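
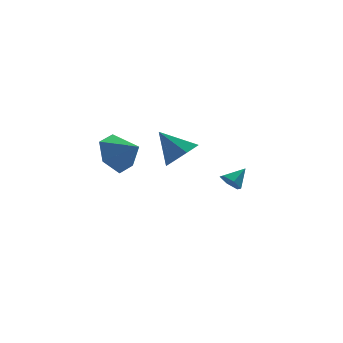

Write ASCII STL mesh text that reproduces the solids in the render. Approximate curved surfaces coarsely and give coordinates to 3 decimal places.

solid 
facet normal 0.531 -0.480 -0.698
outer loop
vertex 1.026 -0.653 0.689
vertex 0.247 -1.047 0.368
vertex 0.638 -0.243 0.112
endloop
endfacet
facet normal 0.374 0.856 0.356
outer loop
vertex 1.026 -0.653 0.689
vertex 0.638 -0.243 0.112
vertex -0.607 -0.273 1.492
endloop
endfacet
facet normal 0.531 -0.480 -0.698
outer loop
vertex 0.638 -0.243 0.112
vertex 0.247 -1.047 0.368
vertex -0.044 -0.439 -0.272
endloop
endfacet
facet normal -0.193 0.969 -0.153
outer loop
vertex 0.638 -0.243 0.112
vertex -0.044 -0.439 -0.272
vertex -0.607 -0.273 1.492
endloop
endfacet
facet normal 0.530 -0.481 -0.698
outer loop
vertex -0.044 -0.439 -0.272
vertex 0.247 -1.047 0.368
vertex -0.507 -1.092 -0.174
endloop
endfacet
facet normal -0.798 0.520 -0.304
outer loop
vertex -0.044 -0.439 -0.272
vertex -0.507 -1.092 -0.174
vertex -0.607 -0.273 1.492
endloop
endfacet
facet normal 0.531 -0.481 -0.698
outer loop
vertex -0.507 -1.092 -0.174
vertex 0.247 -1.047 0.368
vertex -0.403 -1.712 0.332
endloop
endfacet
facet normal -0.988 -0.153 0.016
outer loop
vertex -0.507 -1.092 -0.174
vertex -0.403 -1.712 0.332
vertex -0.607 -0.273 1.492
endloop
endfacet
facet normal 0.530 -0.481 -0.698
outer loop
vertex -0.403 -1.712 0.332
vertex 0.247 -1.047 0.368
vertex 0.191 -1.831 0.865
endloop
endfacet
facet normal -0.618 -0.545 0.567
outer loop
vertex -0.403 -1.712 0.332
vertex 0.191 -1.831 0.865
vertex -0.607 -0.273 1.492
endloop
endfacet
facet normal 0.530 -0.481 -0.698
outer loop
vertex 0.191 -1.831 0.865
vertex 0.247 -1.047 0.368
vertex 0.827 -1.36 1.024
endloop
endfacet
facet normal 0.032 -0.359 0.933
outer loop
vertex 0.191 -1.831 0.865
vertex 0.827 -1.36 1.024
vertex -0.607 -0.273 1.492
endloop
endfacet
facet normal 0.531 -0.480 -0.698
outer loop
vertex 0.827 -1.36 1.024
vertex 0.247 -1.047 0.368
vertex 1.026 -0.653 0.689
endloop
endfacet
facet normal 0.474 0.264 0.840
outer loop
vertex 0.827 -1.36 1.024
vertex 1.026 -0.653 0.689
vertex -0.607 -0.273 1.492
endloop
endfacet
facet normal -0.750 -0.332 -0.573
outer loop
vertex 3.18 0.656 -2.91
vertex 2.833 0.584 -2.414
vertex 2.828 1.114 -2.715
endloop
endfacet
facet normal 0.624 0.659 -0.420
outer loop
vertex 3.18 0.656 -2.91
vertex 2.828 1.114 -2.715
vertex 3.627 0.936 -1.806
endloop
endfacet
facet normal -0.750 -0.332 -0.572
outer loop
vertex 2.828 1.114 -2.715
vertex 2.833 0.584 -2.414
vertex 2.481 1.043 -2.219
endloop
endfacet
facet normal 0.033 0.986 0.164
outer loop
vertex 2.828 1.114 -2.715
vertex 2.481 1.043 -2.219
vertex 3.627 0.936 -1.806
endloop
endfacet
facet normal -0.750 -0.331 -0.573
outer loop
vertex 2.481 1.043 -2.219
vertex 2.833 0.584 -2.414
vertex 2.485 0.512 -1.917
endloop
endfacet
facet normal -0.258 0.476 0.841
outer loop
vertex 2.481 1.043 -2.219
vertex 2.485 0.512 -1.917
vertex 3.627 0.936 -1.806
endloop
endfacet
facet normal -0.749 -0.332 -0.573
outer loop
vertex 2.485 0.512 -1.917
vertex 2.833 0.584 -2.414
vertex 2.837 0.054 -2.112
endloop
endfacet
facet normal 0.044 -0.362 0.931
outer loop
vertex 2.485 0.512 -1.917
vertex 2.837 0.054 -2.112
vertex 3.627 0.936 -1.806
endloop
endfacet
facet normal -0.749 -0.332 -0.573
outer loop
vertex 2.837 0.054 -2.112
vertex 2.833 0.584 -2.414
vertex 3.185 0.125 -2.608
endloop
endfacet
facet normal 0.636 -0.690 0.347
outer loop
vertex 2.837 0.054 -2.112
vertex 3.185 0.125 -2.608
vertex 3.627 0.936 -1.806
endloop
endfacet
facet normal -0.749 -0.333 -0.573
outer loop
vertex 3.185 0.125 -2.608
vertex 2.833 0.584 -2.414
vertex 3.18 0.656 -2.91
endloop
endfacet
facet normal 0.927 -0.179 -0.330
outer loop
vertex 3.185 0.125 -2.608
vertex 3.18 0.656 -2.91
vertex 3.627 0.936 -1.806
endloop
endfacet
facet normal -0.619 0.596 -0.512
outer loop
vertex -2.008 -0.741 1.022
vertex -2.757 -1.519 1.023
vertex -2.727 -0.798 1.826
endloop
endfacet
facet normal 0.701 0.296 0.648
outer loop
vertex -2.008 -0.741 1.022
vertex -2.727 -0.798 1.826
vertex -1.963 -2.281 1.677
endloop
endfacet
facet normal -0.620 0.595 -0.511
outer loop
vertex -2.727 -0.798 1.826
vertex -2.757 -1.519 1.023
vertex -3.475 -1.576 1.827
endloop
endfacet
facet normal 0.069 -0.065 0.996
outer loop
vertex -2.727 -0.798 1.826
vertex -3.475 -1.576 1.827
vertex -1.963 -2.281 1.677
endloop
endfacet
facet normal -0.620 0.595 -0.512
outer loop
vertex -3.475 -1.576 1.827
vertex -2.757 -1.519 1.023
vertex -3.505 -2.298 1.024
endloop
endfacet
facet normal -0.267 -0.712 0.650
outer loop
vertex -3.475 -1.576 1.827
vertex -3.505 -2.298 1.024
vertex -1.963 -2.281 1.677
endloop
endfacet
facet normal -0.621 0.595 -0.511
outer loop
vertex -3.505 -2.298 1.024
vertex -2.757 -1.519 1.023
vertex -2.787 -2.24 0.219
endloop
endfacet
facet normal 0.030 -0.999 -0.045
outer loop
vertex -3.505 -2.298 1.024
vertex -2.787 -2.24 0.219
vertex -1.963 -2.281 1.677
endloop
endfacet
facet normal -0.620 0.596 -0.511
outer loop
vertex -2.787 -2.24 0.219
vertex -2.757 -1.519 1.023
vertex -2.038 -1.462 0.218
endloop
endfacet
facet normal 0.662 -0.638 -0.392
outer loop
vertex -2.787 -2.24 0.219
vertex -2.038 -1.462 0.218
vertex -1.963 -2.281 1.677
endloop
endfacet
facet normal -0.620 0.596 -0.511
outer loop
vertex -2.038 -1.462 0.218
vertex -2.757 -1.519 1.023
vertex -2.008 -0.741 1.022
endloop
endfacet
facet normal 0.999 0.010 -0.046
outer loop
vertex -2.038 -1.462 0.218
vertex -2.008 -0.741 1.022
vertex -1.963 -2.281 1.677
endloop
endfacet

endsolid


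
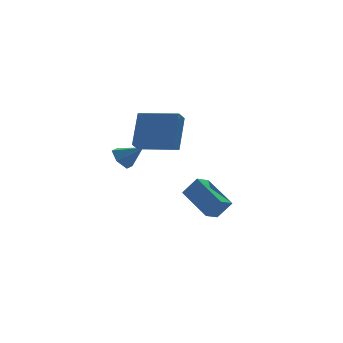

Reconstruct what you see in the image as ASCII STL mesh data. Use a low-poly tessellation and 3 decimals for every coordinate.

solid 
facet normal -0.643 0.455 -0.616
outer loop
vertex -2.701 3.774 1.035
vertex -3.191 3.231 1.146
vertex -3.192 3.826 1.586
endloop
endfacet
facet normal 0.630 0.590 0.506
outer loop
vertex -2.701 3.774 1.035
vertex -3.192 3.826 1.586
vertex -2.369 2.649 1.934
endloop
endfacet
facet normal -0.643 0.455 -0.617
outer loop
vertex -3.192 3.826 1.586
vertex -3.191 3.231 1.146
vertex -3.683 3.283 1.697
endloop
endfacet
facet normal -0.055 0.248 0.967
outer loop
vertex -3.192 3.826 1.586
vertex -3.683 3.283 1.697
vertex -2.369 2.649 1.934
endloop
endfacet
facet normal -0.642 0.456 -0.616
outer loop
vertex -3.683 3.283 1.697
vertex -3.191 3.231 1.146
vertex -3.682 2.688 1.256
endloop
endfacet
facet normal -0.397 -0.547 0.737
outer loop
vertex -3.683 3.283 1.697
vertex -3.682 2.688 1.256
vertex -2.369 2.649 1.934
endloop
endfacet
facet normal -0.643 0.457 -0.615
outer loop
vertex -3.682 2.688 1.256
vertex -3.191 3.231 1.146
vertex -3.191 2.637 0.705
endloop
endfacet
facet normal -0.053 -0.998 0.045
outer loop
vertex -3.682 2.688 1.256
vertex -3.191 2.637 0.705
vertex -2.369 2.649 1.934
endloop
endfacet
facet normal -0.642 0.457 -0.615
outer loop
vertex -3.191 2.637 0.705
vertex -3.191 3.231 1.146
vertex -2.7 3.179 0.595
endloop
endfacet
facet normal 0.631 -0.656 -0.415
outer loop
vertex -3.191 2.637 0.705
vertex -2.7 3.179 0.595
vertex -2.369 2.649 1.934
endloop
endfacet
facet normal -0.643 0.455 -0.616
outer loop
vertex -2.7 3.179 0.595
vertex -3.191 3.231 1.146
vertex -2.701 3.774 1.035
endloop
endfacet
facet normal 0.973 0.139 -0.186
outer loop
vertex -2.7 3.179 0.595
vertex -2.701 3.774 1.035
vertex -2.369 2.649 1.934
endloop
endfacet
facet normal -0.566 -0.540 0.623
outer loop
vertex -1.057 1.462 4.321
vertex -2.56 2.795 4.112
vertex -1.764 0.422 2.779
endloop
endfacet
facet normal 0.744 -0.660 0.104
outer loop
vertex -1.3 0.865 2.268
vertex -1.057 1.462 4.321
vertex -1.764 0.422 2.779
endloop
endfacet
facet normal -0.566 -0.540 0.623
outer loop
vertex -1.764 0.422 2.779
vertex -2.56 2.795 4.112
vertex -3.267 1.755 2.57
endloop
endfacet
facet normal -0.355 -0.522 -0.775
outer loop
vertex -3.267 1.755 2.57
vertex -1.3 0.865 2.268
vertex -1.764 0.422 2.779
endloop
endfacet
facet normal 0.355 0.522 0.775
outer loop
vertex -1.057 1.462 4.321
vertex -2.096 3.238 3.601
vertex -2.56 2.795 4.112
endloop
endfacet
facet normal 0.744 -0.660 0.104
outer loop
vertex -0.593 1.905 3.81
vertex -1.057 1.462 4.321
vertex -1.3 0.865 2.268
endloop
endfacet
facet normal 0.355 0.522 0.775
outer loop
vertex -0.593 1.905 3.81
vertex -2.096 3.238 3.601
vertex -1.057 1.462 4.321
endloop
endfacet
facet normal -0.744 0.660 -0.104
outer loop
vertex -2.56 2.795 4.112
vertex -2.096 3.238 3.601
vertex -3.267 1.755 2.57
endloop
endfacet
facet normal -0.355 -0.522 -0.775
outer loop
vertex -2.803 2.198 2.059
vertex -1.3 0.865 2.268
vertex -3.267 1.755 2.57
endloop
endfacet
facet normal -0.744 0.660 -0.104
outer loop
vertex -3.267 1.755 2.57
vertex -2.096 3.238 3.601
vertex -2.803 2.198 2.059
endloop
endfacet
facet normal 0.566 0.540 -0.623
outer loop
vertex -2.803 2.198 2.059
vertex -0.593 1.905 3.81
vertex -1.3 0.865 2.268
endloop
endfacet
facet normal 0.566 0.540 -0.623
outer loop
vertex -2.096 3.238 3.601
vertex -0.593 1.905 3.81
vertex -2.803 2.198 2.059
endloop
endfacet
facet normal -0.535 0.270 -0.800
outer loop
vertex 0.473 4.657 -2.267
vertex 1.248 5.047 -2.654
vertex 0.93 2.837 -3.186
endloop
endfacet
facet normal -0.816 -0.410 0.407
outer loop
vertex 1.572 2.513 -2.226
vertex 0.473 4.657 -2.267
vertex 0.93 2.837 -3.186
endloop
endfacet
facet normal -0.535 0.270 -0.800
outer loop
vertex 0.93 2.837 -3.186
vertex 1.248 5.047 -2.654
vertex 1.705 3.227 -3.573
endloop
endfacet
facet normal 0.219 -0.871 -0.440
outer loop
vertex 1.705 3.227 -3.573
vertex 1.572 2.513 -2.226
vertex 0.93 2.837 -3.186
endloop
endfacet
facet normal -0.219 0.871 0.440
outer loop
vertex 0.473 4.657 -2.267
vertex 1.89 4.723 -1.694
vertex 1.248 5.047 -2.654
endloop
endfacet
facet normal -0.816 -0.410 0.407
outer loop
vertex 1.115 4.333 -1.307
vertex 0.473 4.657 -2.267
vertex 1.572 2.513 -2.226
endloop
endfacet
facet normal -0.219 0.871 0.440
outer loop
vertex 1.115 4.333 -1.307
vertex 1.89 4.723 -1.694
vertex 0.473 4.657 -2.267
endloop
endfacet
facet normal 0.816 0.410 -0.407
outer loop
vertex 1.248 5.047 -2.654
vertex 1.89 4.723 -1.694
vertex 1.705 3.227 -3.573
endloop
endfacet
facet normal 0.219 -0.871 -0.440
outer loop
vertex 2.347 2.903 -2.613
vertex 1.572 2.513 -2.226
vertex 1.705 3.227 -3.573
endloop
endfacet
facet normal 0.816 0.410 -0.407
outer loop
vertex 1.705 3.227 -3.573
vertex 1.89 4.723 -1.694
vertex 2.347 2.903 -2.613
endloop
endfacet
facet normal 0.535 -0.270 0.800
outer loop
vertex 2.347 2.903 -2.613
vertex 1.115 4.333 -1.307
vertex 1.572 2.513 -2.226
endloop
endfacet
facet normal 0.535 -0.270 0.800
outer loop
vertex 1.89 4.723 -1.694
vertex 1.115 4.333 -1.307
vertex 2.347 2.903 -2.613
endloop
endfacet

endsolid


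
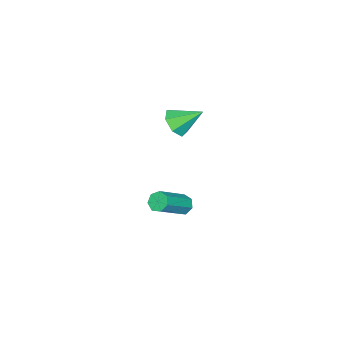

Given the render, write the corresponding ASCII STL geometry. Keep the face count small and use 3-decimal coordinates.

solid 
facet normal -0.773 0.191 -0.605
outer loop
vertex -0.841 -0.974 -3.941
vertex -1.177 -0.849 -3.472
vertex -0.839 -0.485 -3.789
endloop
endfacet
facet normal 0.635 0.227 -0.739
outer loop
vertex -0.841 -0.974 -3.941
vertex -0.839 -0.485 -3.789
vertex 0.774 -1.375 -2.676
endloop
endfacet
facet normal 0.635 0.226 -0.739
outer loop
vertex 0.774 -1.375 -2.676
vertex -0.839 -0.485 -3.789
vertex 0.776 -0.886 -2.525
endloop
endfacet
facet normal 0.772 -0.190 0.606
outer loop
vertex 0.774 -1.375 -2.676
vertex 0.776 -0.886 -2.525
vertex 0.437 -1.251 -2.208
endloop
endfacet
facet normal -0.773 0.191 -0.605
outer loop
vertex -0.839 -0.485 -3.789
vertex -1.177 -0.849 -3.472
vertex -1.091 -0.27 -3.399
endloop
endfacet
facet normal 0.400 0.887 -0.230
outer loop
vertex -0.839 -0.485 -3.789
vertex -1.091 -0.27 -3.399
vertex 0.776 -0.886 -2.525
endloop
endfacet
facet normal 0.400 0.887 -0.230
outer loop
vertex 0.776 -0.886 -2.525
vertex -1.091 -0.27 -3.399
vertex 0.524 -0.671 -2.134
endloop
endfacet
facet normal 0.773 -0.193 0.604
outer loop
vertex 0.776 -0.886 -2.525
vertex 0.524 -0.671 -2.134
vertex 0.437 -1.251 -2.208
endloop
endfacet
facet normal -0.772 0.191 -0.606
outer loop
vertex -1.091 -0.27 -3.399
vertex -1.177 -0.849 -3.472
vertex -1.409 -0.492 -3.064
endloop
endfacet
facet normal -0.137 0.881 0.454
outer loop
vertex -1.091 -0.27 -3.399
vertex -1.409 -0.492 -3.064
vertex 0.524 -0.671 -2.134
endloop
endfacet
facet normal -0.137 0.881 0.454
outer loop
vertex 0.524 -0.671 -2.134
vertex -1.409 -0.492 -3.064
vertex 0.206 -0.893 -1.799
endloop
endfacet
facet normal 0.772 -0.193 0.605
outer loop
vertex 0.524 -0.671 -2.134
vertex 0.206 -0.893 -1.799
vertex 0.437 -1.251 -2.208
endloop
endfacet
facet normal -0.772 0.190 -0.606
outer loop
vertex -1.409 -0.492 -3.064
vertex -1.177 -0.849 -3.472
vertex -1.552 -0.983 -3.036
endloop
endfacet
facet normal -0.570 0.211 0.794
outer loop
vertex -1.409 -0.492 -3.064
vertex -1.552 -0.983 -3.036
vertex 0.206 -0.893 -1.799
endloop
endfacet
facet normal -0.570 0.210 0.795
outer loop
vertex 0.206 -0.893 -1.799
vertex -1.552 -0.983 -3.036
vertex 0.063 -1.384 -1.772
endloop
endfacet
facet normal 0.773 -0.192 0.605
outer loop
vertex 0.206 -0.893 -1.799
vertex 0.063 -1.384 -1.772
vertex 0.437 -1.251 -2.208
endloop
endfacet
facet normal -0.772 0.192 -0.605
outer loop
vertex -1.552 -0.983 -3.036
vertex -1.177 -0.849 -3.472
vertex -1.413 -1.373 -3.337
endloop
endfacet
facet normal -0.574 -0.619 0.537
outer loop
vertex -1.552 -0.983 -3.036
vertex -1.413 -1.373 -3.337
vertex 0.063 -1.384 -1.772
endloop
endfacet
facet normal -0.574 -0.619 0.537
outer loop
vertex 0.063 -1.384 -1.772
vertex -1.413 -1.373 -3.337
vertex 0.202 -1.774 -2.073
endloop
endfacet
facet normal 0.773 -0.191 0.605
outer loop
vertex 0.063 -1.384 -1.772
vertex 0.202 -1.774 -2.073
vertex 0.437 -1.251 -2.208
endloop
endfacet
facet normal -0.773 0.193 -0.604
outer loop
vertex -1.413 -1.373 -3.337
vertex -1.177 -0.849 -3.472
vertex -1.097 -1.369 -3.74
endloop
endfacet
facet normal -0.146 -0.981 -0.124
outer loop
vertex -1.413 -1.373 -3.337
vertex -1.097 -1.369 -3.74
vertex 0.202 -1.774 -2.073
endloop
endfacet
facet normal -0.146 -0.981 -0.125
outer loop
vertex 0.202 -1.774 -2.073
vertex -1.097 -1.369 -3.74
vertex 0.518 -1.77 -2.475
endloop
endfacet
facet normal 0.773 -0.191 0.605
outer loop
vertex 0.202 -1.774 -2.073
vertex 0.518 -1.77 -2.475
vertex 0.437 -1.251 -2.208
endloop
endfacet
facet normal -0.773 0.193 -0.605
outer loop
vertex -1.097 -1.369 -3.74
vertex -1.177 -0.849 -3.472
vertex -0.841 -0.974 -3.941
endloop
endfacet
facet normal 0.392 -0.606 -0.692
outer loop
vertex -1.097 -1.369 -3.74
vertex -0.841 -0.974 -3.941
vertex 0.518 -1.77 -2.475
endloop
endfacet
facet normal 0.392 -0.606 -0.692
outer loop
vertex 0.518 -1.77 -2.475
vertex -0.841 -0.974 -3.941
vertex 0.774 -1.375 -2.676
endloop
endfacet
facet normal 0.772 -0.192 0.606
outer loop
vertex 0.518 -1.77 -2.475
vertex 0.774 -1.375 -2.676
vertex 0.437 -1.251 -2.208
endloop
endfacet
facet normal 0.282 -0.746 -0.604
outer loop
vertex -0.243 -0.344 2.44
vertex -0.639 -0.895 2.936
vertex -0.941 -0.474 2.275
endloop
endfacet
facet normal -0.067 0.902 -0.426
outer loop
vertex -0.243 -0.344 2.44
vertex -0.941 -0.474 2.275
vertex -1.081 0.275 3.884
endloop
endfacet
facet normal 0.282 -0.745 -0.604
outer loop
vertex -0.941 -0.474 2.275
vertex -0.639 -0.895 2.936
vertex -1.411 -0.921 2.607
endloop
endfacet
facet normal -0.762 0.559 -0.327
outer loop
vertex -0.941 -0.474 2.275
vertex -1.411 -0.921 2.607
vertex -1.081 0.275 3.884
endloop
endfacet
facet normal 0.283 -0.745 -0.604
outer loop
vertex -1.411 -0.921 2.607
vertex -0.639 -0.895 2.936
vertex -1.3 -1.349 3.187
endloop
endfacet
facet normal -0.976 0.039 0.216
outer loop
vertex -1.411 -0.921 2.607
vertex -1.3 -1.349 3.187
vertex -1.081 0.275 3.884
endloop
endfacet
facet normal 0.283 -0.745 -0.604
outer loop
vertex -1.3 -1.349 3.187
vertex -0.639 -0.895 2.936
vertex -0.691 -1.435 3.578
endloop
endfacet
facet normal -0.547 -0.267 0.793
outer loop
vertex -1.3 -1.349 3.187
vertex -0.691 -1.435 3.578
vertex -1.081 0.275 3.884
endloop
endfacet
facet normal 0.281 -0.746 -0.604
outer loop
vertex -0.691 -1.435 3.578
vertex -0.639 -0.895 2.936
vertex -0.042 -1.115 3.485
endloop
endfacet
facet normal 0.202 -0.128 0.971
outer loop
vertex -0.691 -1.435 3.578
vertex -0.042 -1.115 3.485
vertex -1.081 0.275 3.884
endloop
endfacet
facet normal 0.282 -0.745 -0.605
outer loop
vertex -0.042 -1.115 3.485
vertex -0.639 -0.895 2.936
vertex 0.157 -0.629 2.979
endloop
endfacet
facet normal 0.706 0.351 0.615
outer loop
vertex -0.042 -1.115 3.485
vertex 0.157 -0.629 2.979
vertex -1.081 0.275 3.884
endloop
endfacet
facet normal 0.282 -0.746 -0.604
outer loop
vertex 0.157 -0.629 2.979
vertex -0.639 -0.895 2.936
vertex -0.243 -0.344 2.44
endloop
endfacet
facet normal 0.586 0.810 -0.007
outer loop
vertex 0.157 -0.629 2.979
vertex -0.243 -0.344 2.44
vertex -1.081 0.275 3.884
endloop
endfacet

endsolid


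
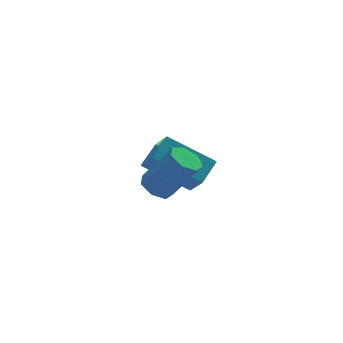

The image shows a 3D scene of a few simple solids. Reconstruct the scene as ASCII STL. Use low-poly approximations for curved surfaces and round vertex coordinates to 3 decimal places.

solid 
facet normal -0.505 0.249 -0.826
outer loop
vertex -0.532 -0.75 -0.846
vertex -1.043 -1.115 -0.644
vertex -0.921 -0.477 -0.526
endloop
endfacet
facet normal 0.534 0.843 -0.070
outer loop
vertex -0.532 -0.75 -0.846
vertex -0.921 -0.477 -0.526
vertex 0.375 -1.2 0.643
endloop
endfacet
facet normal 0.534 0.843 -0.070
outer loop
vertex 0.375 -1.2 0.643
vertex -0.921 -0.477 -0.526
vertex -0.014 -0.927 0.962
endloop
endfacet
facet normal 0.503 -0.250 0.827
outer loop
vertex 0.375 -1.2 0.643
vertex -0.014 -0.927 0.962
vertex -0.137 -1.565 0.844
endloop
endfacet
facet normal -0.504 0.249 -0.827
outer loop
vertex -0.921 -0.477 -0.526
vertex -1.043 -1.115 -0.644
vertex -1.403 -0.685 -0.295
endloop
endfacet
facet normal -0.199 0.898 0.393
outer loop
vertex -0.921 -0.477 -0.526
vertex -1.403 -0.685 -0.295
vertex -0.014 -0.927 0.962
endloop
endfacet
facet normal -0.199 0.898 0.393
outer loop
vertex -0.014 -0.927 0.962
vertex -1.403 -0.685 -0.295
vertex -0.496 -1.135 1.193
endloop
endfacet
facet normal 0.504 -0.250 0.827
outer loop
vertex -0.014 -0.927 0.962
vertex -0.496 -1.135 1.193
vertex -0.137 -1.565 0.844
endloop
endfacet
facet normal -0.503 0.251 -0.827
outer loop
vertex -1.403 -0.685 -0.295
vertex -1.043 -1.115 -0.644
vertex -1.614 -1.217 -0.328
endloop
endfacet
facet normal -0.782 0.275 0.560
outer loop
vertex -1.403 -0.685 -0.295
vertex -1.614 -1.217 -0.328
vertex -0.496 -1.135 1.193
endloop
endfacet
facet normal -0.781 0.277 0.559
outer loop
vertex -0.496 -1.135 1.193
vertex -1.614 -1.217 -0.328
vertex -0.707 -1.666 1.161
endloop
endfacet
facet normal 0.504 -0.250 0.827
outer loop
vertex -0.496 -1.135 1.193
vertex -0.707 -1.666 1.161
vertex -0.137 -1.565 0.844
endloop
endfacet
facet normal -0.503 0.249 -0.828
outer loop
vertex -1.614 -1.217 -0.328
vertex -1.043 -1.115 -0.644
vertex -1.395 -1.672 -0.598
endloop
endfacet
facet normal -0.775 -0.554 0.305
outer loop
vertex -1.614 -1.217 -0.328
vertex -1.395 -1.672 -0.598
vertex -0.707 -1.666 1.161
endloop
endfacet
facet normal -0.774 -0.554 0.305
outer loop
vertex -0.707 -1.666 1.161
vertex -1.395 -1.672 -0.598
vertex -0.488 -2.121 0.89
endloop
endfacet
facet normal 0.504 -0.250 0.827
outer loop
vertex -0.707 -1.666 1.161
vertex -0.488 -2.121 0.89
vertex -0.137 -1.565 0.844
endloop
endfacet
facet normal -0.504 0.250 -0.827
outer loop
vertex -1.395 -1.672 -0.598
vertex -1.043 -1.115 -0.644
vertex -0.912 -1.708 -0.903
endloop
endfacet
facet normal -0.185 -0.966 -0.179
outer loop
vertex -1.395 -1.672 -0.598
vertex -0.912 -1.708 -0.903
vertex -0.488 -2.121 0.89
endloop
endfacet
facet normal -0.185 -0.966 -0.179
outer loop
vertex -0.488 -2.121 0.89
vertex -0.912 -1.708 -0.903
vertex -0.005 -2.157 0.585
endloop
endfacet
facet normal 0.504 -0.250 0.827
outer loop
vertex -0.488 -2.121 0.89
vertex -0.005 -2.157 0.585
vertex -0.137 -1.565 0.844
endloop
endfacet
facet normal -0.505 0.249 -0.826
outer loop
vertex -0.912 -1.708 -0.903
vertex -1.043 -1.115 -0.644
vertex -0.528 -1.298 -1.014
endloop
endfacet
facet normal 0.544 -0.652 -0.528
outer loop
vertex -0.912 -1.708 -0.903
vertex -0.528 -1.298 -1.014
vertex -0.005 -2.157 0.585
endloop
endfacet
facet normal 0.544 -0.652 -0.528
outer loop
vertex -0.005 -2.157 0.585
vertex -0.528 -1.298 -1.014
vertex 0.379 -1.747 0.475
endloop
endfacet
facet normal 0.503 -0.250 0.827
outer loop
vertex -0.005 -2.157 0.585
vertex 0.379 -1.747 0.475
vertex -0.137 -1.565 0.844
endloop
endfacet
facet normal -0.505 0.250 -0.826
outer loop
vertex -0.528 -1.298 -1.014
vertex -1.043 -1.115 -0.644
vertex -0.532 -0.75 -0.846
endloop
endfacet
facet normal 0.864 0.153 -0.480
outer loop
vertex -0.528 -1.298 -1.014
vertex -0.532 -0.75 -0.846
vertex 0.379 -1.747 0.475
endloop
endfacet
facet normal 0.864 0.154 -0.480
outer loop
vertex 0.379 -1.747 0.475
vertex -0.532 -0.75 -0.846
vertex 0.375 -1.2 0.643
endloop
endfacet
facet normal 0.503 -0.250 0.827
outer loop
vertex 0.379 -1.747 0.475
vertex 0.375 -1.2 0.643
vertex -0.137 -1.565 0.844
endloop
endfacet
facet normal -0.745 0.423 0.515
outer loop
vertex -0.224 2.017 -1.277
vertex 0.534 2.688 -0.731
vertex -0.36 2.96 -2.248
endloop
endfacet
facet normal -0.659 -0.584 -0.475
outer loop
vertex 1.206 2.072 -3.329
vertex -0.224 2.017 -1.277
vertex -0.36 2.96 -2.248
endloop
endfacet
facet normal -0.745 0.423 0.515
outer loop
vertex -0.36 2.96 -2.248
vertex 0.534 2.688 -0.731
vertex 0.398 3.631 -1.702
endloop
endfacet
facet normal -0.100 0.693 -0.714
outer loop
vertex 0.398 3.631 -1.702
vertex 1.206 2.072 -3.329
vertex -0.36 2.96 -2.248
endloop
endfacet
facet normal 0.100 -0.693 0.714
outer loop
vertex -0.224 2.017 -1.277
vertex 2.1 1.8 -1.812
vertex 0.534 2.688 -0.731
endloop
endfacet
facet normal -0.659 -0.584 -0.475
outer loop
vertex 1.342 1.129 -2.358
vertex -0.224 2.017 -1.277
vertex 1.206 2.072 -3.329
endloop
endfacet
facet normal 0.100 -0.693 0.714
outer loop
vertex 1.342 1.129 -2.358
vertex 2.1 1.8 -1.812
vertex -0.224 2.017 -1.277
endloop
endfacet
facet normal 0.659 0.584 0.475
outer loop
vertex 0.534 2.688 -0.731
vertex 2.1 1.8 -1.812
vertex 0.398 3.631 -1.702
endloop
endfacet
facet normal -0.100 0.693 -0.714
outer loop
vertex 1.964 2.743 -2.783
vertex 1.206 2.072 -3.329
vertex 0.398 3.631 -1.702
endloop
endfacet
facet normal 0.659 0.584 0.475
outer loop
vertex 0.398 3.631 -1.702
vertex 2.1 1.8 -1.812
vertex 1.964 2.743 -2.783
endloop
endfacet
facet normal 0.745 -0.423 -0.515
outer loop
vertex 1.964 2.743 -2.783
vertex 1.342 1.129 -2.358
vertex 1.206 2.072 -3.329
endloop
endfacet
facet normal 0.745 -0.423 -0.515
outer loop
vertex 2.1 1.8 -1.812
vertex 1.342 1.129 -2.358
vertex 1.964 2.743 -2.783
endloop
endfacet

endsolid


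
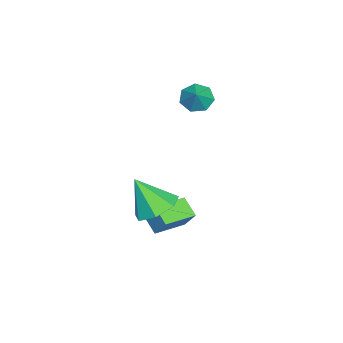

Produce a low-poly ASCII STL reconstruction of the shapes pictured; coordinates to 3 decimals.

solid 
facet normal -0.558 -0.617 0.555
outer loop
vertex 0.372 -2.741 -2.819
vertex -0.851 -1.768 -2.968
vertex 0.044 -3.299 -3.769
endloop
endfacet
facet normal 0.779 -0.620 0.096
outer loop
vertex 0.631 -2.652 -4.352
vertex 0.372 -2.741 -2.819
vertex 0.044 -3.299 -3.769
endloop
endfacet
facet normal -0.559 -0.617 0.555
outer loop
vertex 0.044 -3.299 -3.769
vertex -0.851 -1.768 -2.968
vertex -1.179 -2.326 -3.919
endloop
endfacet
facet normal -0.285 -0.486 -0.826
outer loop
vertex -1.179 -2.326 -3.919
vertex 0.631 -2.652 -4.352
vertex 0.044 -3.299 -3.769
endloop
endfacet
facet normal 0.286 0.485 0.826
outer loop
vertex 0.372 -2.741 -2.819
vertex -0.264 -1.121 -3.551
vertex -0.851 -1.768 -2.968
endloop
endfacet
facet normal 0.778 -0.620 0.096
outer loop
vertex 0.959 -2.094 -3.401
vertex 0.372 -2.741 -2.819
vertex 0.631 -2.652 -4.352
endloop
endfacet
facet normal 0.285 0.485 0.827
outer loop
vertex 0.959 -2.094 -3.401
vertex -0.264 -1.121 -3.551
vertex 0.372 -2.741 -2.819
endloop
endfacet
facet normal -0.779 0.620 -0.095
outer loop
vertex -0.851 -1.768 -2.968
vertex -0.264 -1.121 -3.551
vertex -1.179 -2.326 -3.919
endloop
endfacet
facet normal -0.285 -0.485 -0.827
outer loop
vertex -0.592 -1.679 -4.501
vertex 0.631 -2.652 -4.352
vertex -1.179 -2.326 -3.919
endloop
endfacet
facet normal -0.778 0.620 -0.096
outer loop
vertex -1.179 -2.326 -3.919
vertex -0.264 -1.121 -3.551
vertex -0.592 -1.679 -4.501
endloop
endfacet
facet normal 0.558 0.617 -0.555
outer loop
vertex -0.592 -1.679 -4.501
vertex 0.959 -2.094 -3.401
vertex 0.631 -2.652 -4.352
endloop
endfacet
facet normal 0.559 0.616 -0.555
outer loop
vertex -0.264 -1.121 -3.551
vertex 0.959 -2.094 -3.401
vertex -0.592 -1.679 -4.501
endloop
endfacet
facet normal 0.058 0.536 -0.842
outer loop
vertex 2.29 -2.13 -1.916
vertex 1.283 -2.375 -2.142
vertex 1.655 -1.549 -1.59
endloop
endfacet
facet normal 0.611 0.245 0.753
outer loop
vertex 2.29 -2.13 -1.916
vertex 1.655 -1.549 -1.59
vertex 1.177 -3.345 -0.618
endloop
endfacet
facet normal 0.059 0.536 -0.842
outer loop
vertex 1.655 -1.549 -1.59
vertex 1.283 -2.375 -2.142
vertex 0.741 -1.59 -1.68
endloop
endfacet
facet normal -0.107 0.495 0.862
outer loop
vertex 1.655 -1.549 -1.59
vertex 0.741 -1.59 -1.68
vertex 1.177 -3.345 -0.618
endloop
endfacet
facet normal 0.060 0.537 -0.842
outer loop
vertex 0.741 -1.59 -1.68
vertex 1.283 -2.375 -2.142
vertex 0.235 -2.221 -2.118
endloop
endfacet
facet normal -0.764 0.184 0.618
outer loop
vertex 0.741 -1.59 -1.68
vertex 0.235 -2.221 -2.118
vertex 1.177 -3.345 -0.618
endloop
endfacet
facet normal 0.060 0.537 -0.842
outer loop
vertex 0.235 -2.221 -2.118
vertex 1.283 -2.375 -2.142
vertex 0.519 -2.968 -2.574
endloop
endfacet
facet normal -0.867 -0.454 0.204
outer loop
vertex 0.235 -2.221 -2.118
vertex 0.519 -2.968 -2.574
vertex 1.177 -3.345 -0.618
endloop
endfacet
facet normal 0.060 0.536 -0.842
outer loop
vertex 0.519 -2.968 -2.574
vertex 1.283 -2.375 -2.142
vertex 1.378 -3.268 -2.704
endloop
endfacet
facet normal -0.338 -0.939 -0.067
outer loop
vertex 0.519 -2.968 -2.574
vertex 1.378 -3.268 -2.704
vertex 1.177 -3.345 -0.618
endloop
endfacet
facet normal 0.058 0.536 -0.842
outer loop
vertex 1.378 -3.268 -2.704
vertex 1.283 -2.375 -2.142
vertex 2.166 -2.895 -2.412
endloop
endfacet
facet normal 0.426 -0.905 0.008
outer loop
vertex 1.378 -3.268 -2.704
vertex 2.166 -2.895 -2.412
vertex 1.177 -3.345 -0.618
endloop
endfacet
facet normal 0.058 0.536 -0.842
outer loop
vertex 2.166 -2.895 -2.412
vertex 1.283 -2.375 -2.142
vertex 2.29 -2.13 -1.916
endloop
endfacet
facet normal 0.847 -0.379 0.372
outer loop
vertex 2.166 -2.895 -2.412
vertex 2.29 -2.13 -1.916
vertex 1.177 -3.345 -0.618
endloop
endfacet
facet normal -0.709 -0.152 -0.689
outer loop
vertex -3.72 -2.256 0.484
vertex -4.27 -2.124 1.021
vertex -3.92 -1.612 0.548
endloop
endfacet
facet normal 0.921 0.310 -0.235
outer loop
vertex -3.72 -2.256 0.484
vertex -3.92 -1.612 0.548
vertex -3.49 -1.956 1.779
endloop
endfacet
facet normal -0.709 -0.151 -0.689
outer loop
vertex -3.92 -1.612 0.548
vertex -4.27 -2.124 1.021
vertex -4.383 -1.354 0.968
endloop
endfacet
facet normal 0.523 0.850 0.055
outer loop
vertex -3.92 -1.612 0.548
vertex -4.383 -1.354 0.968
vertex -3.49 -1.956 1.779
endloop
endfacet
facet normal -0.710 -0.152 -0.688
outer loop
vertex -4.383 -1.354 0.968
vertex -4.27 -2.124 1.021
vertex -4.761 -1.675 1.429
endloop
endfacet
facet normal 0.019 0.813 0.582
outer loop
vertex -4.383 -1.354 0.968
vertex -4.761 -1.675 1.429
vertex -3.49 -1.956 1.779
endloop
endfacet
facet normal -0.710 -0.152 -0.687
outer loop
vertex -4.761 -1.675 1.429
vertex -4.27 -2.124 1.021
vertex -4.769 -2.334 1.583
endloop
endfacet
facet normal -0.212 0.225 0.951
outer loop
vertex -4.761 -1.675 1.429
vertex -4.769 -2.334 1.583
vertex -3.49 -1.956 1.779
endloop
endfacet
facet normal -0.710 -0.151 -0.687
outer loop
vertex -4.769 -2.334 1.583
vertex -4.27 -2.124 1.021
vertex -4.402 -2.835 1.314
endloop
endfacet
facet normal 0.004 -0.471 0.882
outer loop
vertex -4.769 -2.334 1.583
vertex -4.402 -2.835 1.314
vertex -3.49 -1.956 1.779
endloop
endfacet
facet normal -0.709 -0.152 -0.688
outer loop
vertex -4.402 -2.835 1.314
vertex -4.27 -2.124 1.021
vertex -3.935 -2.8 0.825
endloop
endfacet
facet normal 0.504 -0.750 0.428
outer loop
vertex -4.402 -2.835 1.314
vertex -3.935 -2.8 0.825
vertex -3.49 -1.956 1.779
endloop
endfacet
facet normal -0.709 -0.152 -0.689
outer loop
vertex -3.935 -2.8 0.825
vertex -4.27 -2.124 1.021
vertex -3.72 -2.256 0.484
endloop
endfacet
facet normal 0.912 -0.404 -0.069
outer loop
vertex -3.935 -2.8 0.825
vertex -3.72 -2.256 0.484
vertex -3.49 -1.956 1.779
endloop
endfacet

endsolid


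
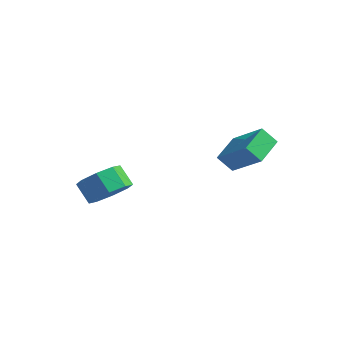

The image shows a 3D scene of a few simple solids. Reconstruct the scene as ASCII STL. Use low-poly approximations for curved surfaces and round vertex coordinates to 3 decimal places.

solid 
facet normal -0.584 -0.328 0.743
outer loop
vertex 2.171 1.169 4.572
vertex 1.933 2.705 5.063
vertex 0.494 1.311 3.316
endloop
endfacet
facet normal 0.146 -0.942 -0.301
outer loop
vertex 1.107 1.655 2.537
vertex 2.171 1.169 4.572
vertex 0.494 1.311 3.316
endloop
endfacet
facet normal -0.584 -0.328 0.743
outer loop
vertex 0.494 1.311 3.316
vertex 1.933 2.705 5.063
vertex 0.256 2.847 3.808
endloop
endfacet
facet normal -0.798 0.068 -0.598
outer loop
vertex 0.256 2.847 3.808
vertex 1.107 1.655 2.537
vertex 0.494 1.311 3.316
endloop
endfacet
facet normal 0.798 -0.068 0.598
outer loop
vertex 2.171 1.169 4.572
vertex 2.546 3.049 4.284
vertex 1.933 2.705 5.063
endloop
endfacet
facet normal 0.146 -0.942 -0.301
outer loop
vertex 2.784 1.513 3.792
vertex 2.171 1.169 4.572
vertex 1.107 1.655 2.537
endloop
endfacet
facet normal 0.799 -0.068 0.598
outer loop
vertex 2.784 1.513 3.792
vertex 2.546 3.049 4.284
vertex 2.171 1.169 4.572
endloop
endfacet
facet normal -0.146 0.942 0.301
outer loop
vertex 1.933 2.705 5.063
vertex 2.546 3.049 4.284
vertex 0.256 2.847 3.808
endloop
endfacet
facet normal -0.799 0.067 -0.598
outer loop
vertex 0.869 3.191 3.028
vertex 1.107 1.655 2.537
vertex 0.256 2.847 3.808
endloop
endfacet
facet normal -0.146 0.942 0.301
outer loop
vertex 0.256 2.847 3.808
vertex 2.546 3.049 4.284
vertex 0.869 3.191 3.028
endloop
endfacet
facet normal 0.584 0.328 -0.743
outer loop
vertex 0.869 3.191 3.028
vertex 2.784 1.513 3.792
vertex 1.107 1.655 2.537
endloop
endfacet
facet normal 0.584 0.328 -0.742
outer loop
vertex 2.546 3.049 4.284
vertex 2.784 1.513 3.792
vertex 0.869 3.191 3.028
endloop
endfacet
facet normal 0.693 -0.113 -0.712
outer loop
vertex -1.17 -3.067 2.887
vertex -1.954 -3.118 2.133
vertex -1.365 -2.317 2.578
endloop
endfacet
facet normal 0.682 0.423 0.596
outer loop
vertex -1.17 -3.067 2.887
vertex -1.365 -2.317 2.578
vertex -2.001 -2.931 3.742
endloop
endfacet
facet normal 0.682 0.423 0.596
outer loop
vertex -2.001 -2.931 3.742
vertex -1.365 -2.317 2.578
vertex -2.196 -2.181 3.433
endloop
endfacet
facet normal -0.693 0.113 0.712
outer loop
vertex -2.001 -2.931 3.742
vertex -2.196 -2.181 3.433
vertex -2.786 -2.982 2.987
endloop
endfacet
facet normal 0.693 -0.114 -0.712
outer loop
vertex -1.365 -2.317 2.578
vertex -1.954 -3.118 2.133
vertex -1.905 -2.036 2.008
endloop
endfacet
facet normal 0.318 0.935 0.160
outer loop
vertex -1.365 -2.317 2.578
vertex -1.905 -2.036 2.008
vertex -2.196 -2.181 3.433
endloop
endfacet
facet normal 0.318 0.935 0.160
outer loop
vertex -2.196 -2.181 3.433
vertex -1.905 -2.036 2.008
vertex -2.736 -1.9 2.863
endloop
endfacet
facet normal -0.693 0.114 0.712
outer loop
vertex -2.196 -2.181 3.433
vertex -2.736 -1.9 2.863
vertex -2.786 -2.982 2.987
endloop
endfacet
facet normal 0.693 -0.114 -0.712
outer loop
vertex -1.905 -2.036 2.008
vertex -1.954 -3.118 2.133
vertex -2.474 -2.389 1.511
endloop
endfacet
facet normal -0.234 0.899 -0.370
outer loop
vertex -1.905 -2.036 2.008
vertex -2.474 -2.389 1.511
vertex -2.736 -1.9 2.863
endloop
endfacet
facet normal -0.234 0.899 -0.370
outer loop
vertex -2.736 -1.9 2.863
vertex -2.474 -2.389 1.511
vertex -3.306 -2.253 2.366
endloop
endfacet
facet normal -0.692 0.114 0.713
outer loop
vertex -2.736 -1.9 2.863
vertex -3.306 -2.253 2.366
vertex -2.786 -2.982 2.987
endloop
endfacet
facet normal 0.693 -0.114 -0.712
outer loop
vertex -2.474 -2.389 1.511
vertex -1.954 -3.118 2.133
vertex -2.739 -3.169 1.378
endloop
endfacet
facet normal -0.648 0.337 -0.684
outer loop
vertex -2.474 -2.389 1.511
vertex -2.739 -3.169 1.378
vertex -3.306 -2.253 2.366
endloop
endfacet
facet normal -0.648 0.336 -0.683
outer loop
vertex -3.306 -2.253 2.366
vertex -2.739 -3.169 1.378
vertex -3.57 -3.033 2.233
endloop
endfacet
facet normal -0.693 0.113 0.712
outer loop
vertex -3.306 -2.253 2.366
vertex -3.57 -3.033 2.233
vertex -2.786 -2.982 2.987
endloop
endfacet
facet normal 0.693 -0.113 -0.712
outer loop
vertex -2.739 -3.169 1.378
vertex -1.954 -3.118 2.133
vertex -2.544 -3.919 1.687
endloop
endfacet
facet normal -0.682 -0.423 -0.596
outer loop
vertex -2.739 -3.169 1.378
vertex -2.544 -3.919 1.687
vertex -3.57 -3.033 2.233
endloop
endfacet
facet normal -0.682 -0.423 -0.596
outer loop
vertex -3.57 -3.033 2.233
vertex -2.544 -3.919 1.687
vertex -3.375 -3.783 2.542
endloop
endfacet
facet normal -0.693 0.113 0.712
outer loop
vertex -3.57 -3.033 2.233
vertex -3.375 -3.783 2.542
vertex -2.786 -2.982 2.987
endloop
endfacet
facet normal 0.693 -0.114 -0.712
outer loop
vertex -2.544 -3.919 1.687
vertex -1.954 -3.118 2.133
vertex -2.004 -4.2 2.257
endloop
endfacet
facet normal -0.318 -0.935 -0.160
outer loop
vertex -2.544 -3.919 1.687
vertex -2.004 -4.2 2.257
vertex -3.375 -3.783 2.542
endloop
endfacet
facet normal -0.318 -0.935 -0.160
outer loop
vertex -3.375 -3.783 2.542
vertex -2.004 -4.2 2.257
vertex -2.835 -4.064 3.112
endloop
endfacet
facet normal -0.693 0.114 0.712
outer loop
vertex -3.375 -3.783 2.542
vertex -2.835 -4.064 3.112
vertex -2.786 -2.982 2.987
endloop
endfacet
facet normal 0.692 -0.114 -0.713
outer loop
vertex -2.004 -4.2 2.257
vertex -1.954 -3.118 2.133
vertex -1.434 -3.847 2.754
endloop
endfacet
facet normal 0.234 -0.899 0.370
outer loop
vertex -2.004 -4.2 2.257
vertex -1.434 -3.847 2.754
vertex -2.835 -4.064 3.112
endloop
endfacet
facet normal 0.234 -0.899 0.371
outer loop
vertex -2.835 -4.064 3.112
vertex -1.434 -3.847 2.754
vertex -2.266 -3.711 3.609
endloop
endfacet
facet normal -0.693 0.114 0.712
outer loop
vertex -2.835 -4.064 3.112
vertex -2.266 -3.711 3.609
vertex -2.786 -2.982 2.987
endloop
endfacet
facet normal 0.693 -0.113 -0.712
outer loop
vertex -1.434 -3.847 2.754
vertex -1.954 -3.118 2.133
vertex -1.17 -3.067 2.887
endloop
endfacet
facet normal 0.648 -0.336 0.684
outer loop
vertex -1.434 -3.847 2.754
vertex -1.17 -3.067 2.887
vertex -2.266 -3.711 3.609
endloop
endfacet
facet normal 0.648 -0.337 0.683
outer loop
vertex -2.266 -3.711 3.609
vertex -1.17 -3.067 2.887
vertex -2.001 -2.931 3.742
endloop
endfacet
facet normal -0.693 0.114 0.712
outer loop
vertex -2.266 -3.711 3.609
vertex -2.001 -2.931 3.742
vertex -2.786 -2.982 2.987
endloop
endfacet

endsolid


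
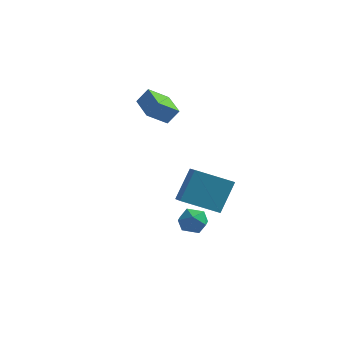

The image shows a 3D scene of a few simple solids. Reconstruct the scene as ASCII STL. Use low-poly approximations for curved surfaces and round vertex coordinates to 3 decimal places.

solid 
facet normal -0.040 0.602 0.797
outer loop
vertex 1.257 -3.096 -0.937
vertex 1.061 -3.727 -0.47
vertex 1.839 -3.531 -0.579
endloop
endfacet
facet normal 0.433 0.843 0.320
outer loop
vertex 1.257 -3.096 -0.937
vertex 1.839 -3.531 -0.579
vertex 1.929 -3.286 -1.346
endloop
endfacet
facet normal 0.089 0.951 -0.296
outer loop
vertex 1.257 -3.096 -0.937
vertex 1.929 -3.286 -1.346
vertex 1.208 -3.332 -1.71
endloop
endfacet
facet normal -0.595 0.778 -0.200
outer loop
vertex 1.257 -3.096 -0.937
vertex 1.208 -3.332 -1.71
vertex 0.671 -3.604 -1.169
endloop
endfacet
facet normal -0.676 0.562 0.476
outer loop
vertex 1.257 -3.096 -0.937
vertex 0.671 -3.604 -1.169
vertex 1.061 -3.727 -0.47
endloop
endfacet
facet normal 0.919 0.331 0.214
outer loop
vertex 1.929 -3.286 -1.346
vertex 1.839 -3.531 -0.579
vertex 2.149 -4.036 -1.131
endloop
endfacet
facet normal 0.153 -0.059 0.986
outer loop
vertex 1.839 -3.531 -0.579
vertex 1.061 -3.727 -0.47
vertex 1.612 -4.308 -0.59
endloop
endfacet
facet normal -0.876 -0.123 0.467
outer loop
vertex 1.061 -3.727 -0.47
vertex 0.671 -3.604 -1.169
vertex 0.891 -4.354 -0.954
endloop
endfacet
facet normal -0.746 0.227 -0.626
outer loop
vertex 0.671 -3.604 -1.169
vertex 1.208 -3.332 -1.71
vertex 0.981 -4.109 -1.721
endloop
endfacet
facet normal 0.363 0.506 -0.783
outer loop
vertex 1.208 -3.332 -1.71
vertex 1.929 -3.286 -1.346
vertex 1.759 -3.913 -1.83
endloop
endfacet
facet normal 0.595 -0.778 0.200
outer loop
vertex 1.563 -4.544 -1.363
vertex 2.149 -4.036 -1.131
vertex 1.612 -4.308 -0.59
endloop
endfacet
facet normal -0.089 -0.951 0.296
outer loop
vertex 1.563 -4.544 -1.363
vertex 1.612 -4.308 -0.59
vertex 0.891 -4.354 -0.954
endloop
endfacet
facet normal -0.433 -0.843 -0.320
outer loop
vertex 1.563 -4.544 -1.363
vertex 0.891 -4.354 -0.954
vertex 0.981 -4.109 -1.721
endloop
endfacet
facet normal 0.040 -0.602 -0.797
outer loop
vertex 1.563 -4.544 -1.363
vertex 0.981 -4.109 -1.721
vertex 1.759 -3.913 -1.83
endloop
endfacet
facet normal 0.676 -0.562 -0.476
outer loop
vertex 1.563 -4.544 -1.363
vertex 1.759 -3.913 -1.83
vertex 2.149 -4.036 -1.131
endloop
endfacet
facet normal 0.746 -0.227 0.626
outer loop
vertex 1.612 -4.308 -0.59
vertex 2.149 -4.036 -1.131
vertex 1.839 -3.531 -0.579
endloop
endfacet
facet normal -0.363 -0.506 0.783
outer loop
vertex 0.891 -4.354 -0.954
vertex 1.612 -4.308 -0.59
vertex 1.061 -3.727 -0.47
endloop
endfacet
facet normal -0.919 -0.331 -0.214
outer loop
vertex 0.981 -4.109 -1.721
vertex 0.891 -4.354 -0.954
vertex 0.671 -3.604 -1.169
endloop
endfacet
facet normal -0.153 0.059 -0.986
outer loop
vertex 1.759 -3.913 -1.83
vertex 0.981 -4.109 -1.721
vertex 1.208 -3.332 -1.71
endloop
endfacet
facet normal 0.876 0.123 -0.467
outer loop
vertex 2.149 -4.036 -1.131
vertex 1.759 -3.913 -1.83
vertex 1.929 -3.286 -1.346
endloop
endfacet
facet normal -0.837 -0.374 0.400
outer loop
vertex -0.354 0.469 -0.304
vertex -1.03 1.423 -0.826
vertex -0.645 -0.635 -1.947
endloop
endfacet
facet normal 0.527 -0.746 0.408
outer loop
vertex 1.13 0.157 -2.794
vertex -0.354 0.469 -0.304
vertex -0.645 -0.635 -1.947
endloop
endfacet
facet normal -0.837 -0.374 0.399
outer loop
vertex -0.645 -0.635 -1.947
vertex -1.03 1.423 -0.826
vertex -1.32 0.319 -2.469
endloop
endfacet
facet normal -0.145 -0.552 -0.821
outer loop
vertex -1.32 0.319 -2.469
vertex 1.13 0.157 -2.794
vertex -0.645 -0.635 -1.947
endloop
endfacet
facet normal 0.145 0.552 0.821
outer loop
vertex -0.354 0.469 -0.304
vertex 0.745 2.215 -1.673
vertex -1.03 1.423 -0.826
endloop
endfacet
facet normal 0.527 -0.745 0.408
outer loop
vertex 1.42 1.261 -1.151
vertex -0.354 0.469 -0.304
vertex 1.13 0.157 -2.794
endloop
endfacet
facet normal 0.145 0.552 0.821
outer loop
vertex 1.42 1.261 -1.151
vertex 0.745 2.215 -1.673
vertex -0.354 0.469 -0.304
endloop
endfacet
facet normal -0.527 0.745 -0.408
outer loop
vertex -1.03 1.423 -0.826
vertex 0.745 2.215 -1.673
vertex -1.32 0.319 -2.469
endloop
endfacet
facet normal -0.145 -0.552 -0.821
outer loop
vertex 0.454 1.111 -3.316
vertex 1.13 0.157 -2.794
vertex -1.32 0.319 -2.469
endloop
endfacet
facet normal -0.527 0.746 -0.408
outer loop
vertex -1.32 0.319 -2.469
vertex 0.745 2.215 -1.673
vertex 0.454 1.111 -3.316
endloop
endfacet
facet normal 0.837 0.374 -0.399
outer loop
vertex 0.454 1.111 -3.316
vertex 1.42 1.261 -1.151
vertex 1.13 0.157 -2.794
endloop
endfacet
facet normal 0.837 0.374 -0.399
outer loop
vertex 0.745 2.215 -1.673
vertex 1.42 1.261 -1.151
vertex 0.454 1.111 -3.316
endloop
endfacet
facet normal -0.542 -0.615 0.573
outer loop
vertex -1.827 -0.501 4.408
vertex -2.904 0.661 4.637
vertex -2.316 -0.799 3.625
endloop
endfacet
facet normal 0.673 -0.726 -0.144
outer loop
vertex -1.596 0.019 2.863
vertex -1.827 -0.501 4.408
vertex -2.316 -0.799 3.625
endloop
endfacet
facet normal -0.541 -0.615 0.573
outer loop
vertex -2.316 -0.799 3.625
vertex -2.904 0.661 4.637
vertex -3.393 0.362 3.854
endloop
endfacet
facet normal -0.504 -0.308 -0.807
outer loop
vertex -3.393 0.362 3.854
vertex -1.596 0.019 2.863
vertex -2.316 -0.799 3.625
endloop
endfacet
facet normal 0.504 0.308 0.807
outer loop
vertex -1.827 -0.501 4.408
vertex -2.184 1.479 3.875
vertex -2.904 0.661 4.637
endloop
endfacet
facet normal 0.673 -0.725 -0.143
outer loop
vertex -1.107 0.318 3.646
vertex -1.827 -0.501 4.408
vertex -1.596 0.019 2.863
endloop
endfacet
facet normal 0.504 0.308 0.807
outer loop
vertex -1.107 0.318 3.646
vertex -2.184 1.479 3.875
vertex -1.827 -0.501 4.408
endloop
endfacet
facet normal -0.673 0.726 0.143
outer loop
vertex -2.904 0.661 4.637
vertex -2.184 1.479 3.875
vertex -3.393 0.362 3.854
endloop
endfacet
facet normal -0.504 -0.308 -0.807
outer loop
vertex -2.673 1.181 3.092
vertex -1.596 0.019 2.863
vertex -3.393 0.362 3.854
endloop
endfacet
facet normal -0.673 0.726 0.144
outer loop
vertex -3.393 0.362 3.854
vertex -2.184 1.479 3.875
vertex -2.673 1.181 3.092
endloop
endfacet
facet normal 0.542 0.615 -0.573
outer loop
vertex -2.673 1.181 3.092
vertex -1.107 0.318 3.646
vertex -1.596 0.019 2.863
endloop
endfacet
facet normal 0.542 0.615 -0.573
outer loop
vertex -2.184 1.479 3.875
vertex -1.107 0.318 3.646
vertex -2.673 1.181 3.092
endloop
endfacet

endsolid


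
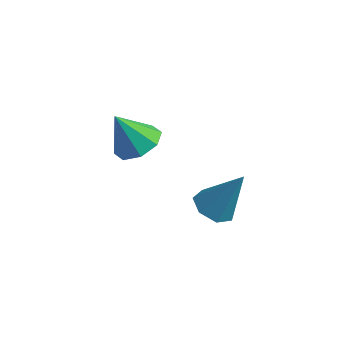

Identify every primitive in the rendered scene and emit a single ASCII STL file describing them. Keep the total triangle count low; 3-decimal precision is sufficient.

solid 
facet normal -0.430 -0.251 -0.867
outer loop
vertex 3.786 1.94 -4.126
vertex 3.124 1.935 -3.796
vertex 3.469 2.498 -4.13
endloop
endfacet
facet normal 0.858 0.486 -0.165
outer loop
vertex 3.786 1.94 -4.126
vertex 3.469 2.498 -4.13
vertex 3.896 2.385 -2.244
endloop
endfacet
facet normal -0.431 -0.250 -0.867
outer loop
vertex 3.469 2.498 -4.13
vertex 3.124 1.935 -3.796
vertex 2.892 2.632 -3.882
endloop
endfacet
facet normal 0.229 0.973 0.007
outer loop
vertex 3.469 2.498 -4.13
vertex 2.892 2.632 -3.882
vertex 3.896 2.385 -2.244
endloop
endfacet
facet normal -0.432 -0.251 -0.867
outer loop
vertex 2.892 2.632 -3.882
vertex 3.124 1.935 -3.796
vertex 2.49 2.242 -3.569
endloop
endfacet
facet normal -0.458 0.794 0.400
outer loop
vertex 2.892 2.632 -3.882
vertex 2.49 2.242 -3.569
vertex 3.896 2.385 -2.244
endloop
endfacet
facet normal -0.432 -0.251 -0.867
outer loop
vertex 2.49 2.242 -3.569
vertex 3.124 1.935 -3.796
vertex 2.566 1.62 -3.427
endloop
endfacet
facet normal -0.688 0.081 0.721
outer loop
vertex 2.49 2.242 -3.569
vertex 2.566 1.62 -3.427
vertex 3.896 2.385 -2.244
endloop
endfacet
facet normal -0.431 -0.252 -0.867
outer loop
vertex 2.566 1.62 -3.427
vertex 3.124 1.935 -3.796
vertex 3.062 1.236 -3.562
endloop
endfacet
facet normal -0.286 -0.625 0.726
outer loop
vertex 2.566 1.62 -3.427
vertex 3.062 1.236 -3.562
vertex 3.896 2.385 -2.244
endloop
endfacet
facet normal -0.431 -0.252 -0.867
outer loop
vertex 3.062 1.236 -3.562
vertex 3.124 1.935 -3.796
vertex 3.605 1.378 -3.873
endloop
endfacet
facet normal 0.444 -0.795 0.412
outer loop
vertex 3.062 1.236 -3.562
vertex 3.605 1.378 -3.873
vertex 3.896 2.385 -2.244
endloop
endfacet
facet normal -0.430 -0.252 -0.867
outer loop
vertex 3.605 1.378 -3.873
vertex 3.124 1.935 -3.796
vertex 3.786 1.94 -4.126
endloop
endfacet
facet normal 0.954 -0.300 0.015
outer loop
vertex 3.605 1.378 -3.873
vertex 3.786 1.94 -4.126
vertex 3.896 2.385 -2.244
endloop
endfacet
facet normal 0.406 0.258 -0.877
outer loop
vertex 1.971 0.86 0.022
vertex 1.471 0.349 -0.36
vertex 1.439 1.13 -0.145
endloop
endfacet
facet normal 0.083 0.637 0.766
outer loop
vertex 1.971 0.86 0.022
vertex 1.439 1.13 -0.145
vertex 0.909 -0.009 0.86
endloop
endfacet
facet normal 0.404 0.258 -0.878
outer loop
vertex 1.439 1.13 -0.145
vertex 1.471 0.349 -0.36
vertex 0.925 0.942 -0.437
endloop
endfacet
facet normal -0.533 0.686 0.496
outer loop
vertex 1.439 1.13 -0.145
vertex 0.925 0.942 -0.437
vertex 0.909 -0.009 0.86
endloop
endfacet
facet normal 0.405 0.259 -0.877
outer loop
vertex 0.925 0.942 -0.437
vertex 1.471 0.349 -0.36
vertex 0.732 0.408 -0.684
endloop
endfacet
facet normal -0.949 0.260 0.179
outer loop
vertex 0.925 0.942 -0.437
vertex 0.732 0.408 -0.684
vertex 0.909 -0.009 0.86
endloop
endfacet
facet normal 0.405 0.259 -0.877
outer loop
vertex 0.732 0.408 -0.684
vertex 1.471 0.349 -0.36
vertex 0.972 -0.161 -0.741
endloop
endfacet
facet normal -0.921 -0.389 0.001
outer loop
vertex 0.732 0.408 -0.684
vertex 0.972 -0.161 -0.741
vertex 0.909 -0.009 0.86
endloop
endfacet
facet normal 0.406 0.258 -0.877
outer loop
vertex 0.972 -0.161 -0.741
vertex 1.471 0.349 -0.36
vertex 1.504 -0.431 -0.574
endloop
endfacet
facet normal -0.468 -0.881 0.065
outer loop
vertex 0.972 -0.161 -0.741
vertex 1.504 -0.431 -0.574
vertex 0.909 -0.009 0.86
endloop
endfacet
facet normal 0.404 0.258 -0.878
outer loop
vertex 1.504 -0.431 -0.574
vertex 1.471 0.349 -0.36
vertex 2.018 -0.243 -0.282
endloop
endfacet
facet normal 0.149 -0.930 0.336
outer loop
vertex 1.504 -0.431 -0.574
vertex 2.018 -0.243 -0.282
vertex 0.909 -0.009 0.86
endloop
endfacet
facet normal 0.405 0.259 -0.877
outer loop
vertex 2.018 -0.243 -0.282
vertex 1.471 0.349 -0.36
vertex 2.211 0.291 -0.035
endloop
endfacet
facet normal 0.565 -0.506 0.652
outer loop
vertex 2.018 -0.243 -0.282
vertex 2.211 0.291 -0.035
vertex 0.909 -0.009 0.86
endloop
endfacet
facet normal 0.405 0.259 -0.877
outer loop
vertex 2.211 0.291 -0.035
vertex 1.471 0.349 -0.36
vertex 1.971 0.86 0.022
endloop
endfacet
facet normal 0.538 0.144 0.831
outer loop
vertex 2.211 0.291 -0.035
vertex 1.971 0.86 0.022
vertex 0.909 -0.009 0.86
endloop
endfacet

endsolid


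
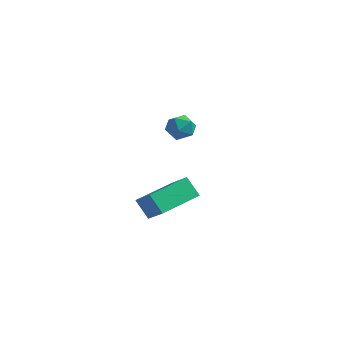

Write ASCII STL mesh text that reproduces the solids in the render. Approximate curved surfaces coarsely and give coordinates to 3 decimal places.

solid 
facet normal -0.518 0.254 0.817
outer loop
vertex -3.609 3.83 -2.27
vertex -4.239 3.51 -2.57
vertex -3.763 3.09 -2.138
endloop
endfacet
facet normal 0.168 0.139 0.976
outer loop
vertex -3.609 3.83 -2.27
vertex -3.763 3.09 -2.138
vertex -3.045 3.31 -2.293
endloop
endfacet
facet normal 0.563 0.585 0.584
outer loop
vertex -3.609 3.83 -2.27
vertex -3.045 3.31 -2.293
vertex -3.076 3.867 -2.821
endloop
endfacet
facet normal 0.122 0.976 0.183
outer loop
vertex -3.609 3.83 -2.27
vertex -3.076 3.867 -2.821
vertex -3.814 3.991 -2.992
endloop
endfacet
facet normal -0.547 0.770 0.327
outer loop
vertex -3.609 3.83 -2.27
vertex -3.814 3.991 -2.992
vertex -4.239 3.51 -2.57
endloop
endfacet
facet normal 0.331 -0.529 0.781
outer loop
vertex -3.045 3.31 -2.293
vertex -3.763 3.09 -2.138
vertex -3.326 2.669 -2.608
endloop
endfacet
facet normal -0.779 -0.343 0.525
outer loop
vertex -3.763 3.09 -2.138
vertex -4.239 3.51 -2.57
vertex -4.064 2.793 -2.779
endloop
endfacet
facet normal -0.827 0.494 -0.269
outer loop
vertex -4.239 3.51 -2.57
vertex -3.814 3.991 -2.992
vertex -4.095 3.35 -3.307
endloop
endfacet
facet normal 0.255 0.826 -0.503
outer loop
vertex -3.814 3.991 -2.992
vertex -3.076 3.867 -2.821
vertex -3.377 3.57 -3.462
endloop
endfacet
facet normal 0.970 0.194 0.147
outer loop
vertex -3.076 3.867 -2.821
vertex -3.045 3.31 -2.293
vertex -2.901 3.15 -3.03
endloop
endfacet
facet normal -0.122 -0.976 -0.183
outer loop
vertex -3.531 2.83 -3.33
vertex -3.326 2.669 -2.608
vertex -4.064 2.793 -2.779
endloop
endfacet
facet normal -0.563 -0.585 -0.584
outer loop
vertex -3.531 2.83 -3.33
vertex -4.064 2.793 -2.779
vertex -4.095 3.35 -3.307
endloop
endfacet
facet normal -0.168 -0.139 -0.976
outer loop
vertex -3.531 2.83 -3.33
vertex -4.095 3.35 -3.307
vertex -3.377 3.57 -3.462
endloop
endfacet
facet normal 0.518 -0.254 -0.817
outer loop
vertex -3.531 2.83 -3.33
vertex -3.377 3.57 -3.462
vertex -2.901 3.15 -3.03
endloop
endfacet
facet normal 0.547 -0.770 -0.327
outer loop
vertex -3.531 2.83 -3.33
vertex -2.901 3.15 -3.03
vertex -3.326 2.669 -2.608
endloop
endfacet
facet normal -0.255 -0.826 0.503
outer loop
vertex -4.064 2.793 -2.779
vertex -3.326 2.669 -2.608
vertex -3.763 3.09 -2.138
endloop
endfacet
facet normal -0.970 -0.194 -0.147
outer loop
vertex -4.095 3.35 -3.307
vertex -4.064 2.793 -2.779
vertex -4.239 3.51 -2.57
endloop
endfacet
facet normal -0.331 0.529 -0.781
outer loop
vertex -3.377 3.57 -3.462
vertex -4.095 3.35 -3.307
vertex -3.814 3.991 -2.992
endloop
endfacet
facet normal 0.779 0.343 -0.525
outer loop
vertex -2.901 3.15 -3.03
vertex -3.377 3.57 -3.462
vertex -3.076 3.867 -2.821
endloop
endfacet
facet normal 0.827 -0.494 0.269
outer loop
vertex -3.326 2.669 -2.608
vertex -2.901 3.15 -3.03
vertex -3.045 3.31 -2.293
endloop
endfacet
facet normal -0.698 0.324 -0.639
outer loop
vertex -2.779 -2.544 -3.986
vertex -2.039 -0.587 -3.801
vertex -2.105 -2.72 -4.812
endloop
endfacet
facet normal -0.352 -0.932 -0.089
outer loop
vertex -1.261 -3.113 -4.039
vertex -2.779 -2.544 -3.986
vertex -2.105 -2.72 -4.812
endloop
endfacet
facet normal -0.698 0.324 -0.639
outer loop
vertex -2.105 -2.72 -4.812
vertex -2.039 -0.587 -3.801
vertex -1.365 -0.764 -4.627
endloop
endfacet
facet normal 0.624 -0.164 -0.764
outer loop
vertex -1.365 -0.764 -4.627
vertex -1.261 -3.113 -4.039
vertex -2.105 -2.72 -4.812
endloop
endfacet
facet normal -0.624 0.164 0.764
outer loop
vertex -2.779 -2.544 -3.986
vertex -1.195 -0.98 -3.028
vertex -2.039 -0.587 -3.801
endloop
endfacet
facet normal -0.352 -0.932 -0.088
outer loop
vertex -1.935 -2.936 -3.213
vertex -2.779 -2.544 -3.986
vertex -1.261 -3.113 -4.039
endloop
endfacet
facet normal -0.624 0.164 0.764
outer loop
vertex -1.935 -2.936 -3.213
vertex -1.195 -0.98 -3.028
vertex -2.779 -2.544 -3.986
endloop
endfacet
facet normal 0.353 0.932 0.088
outer loop
vertex -2.039 -0.587 -3.801
vertex -1.195 -0.98 -3.028
vertex -1.365 -0.764 -4.627
endloop
endfacet
facet normal 0.624 -0.164 -0.764
outer loop
vertex -0.521 -1.156 -3.854
vertex -1.261 -3.113 -4.039
vertex -1.365 -0.764 -4.627
endloop
endfacet
facet normal 0.352 0.932 0.088
outer loop
vertex -1.365 -0.764 -4.627
vertex -1.195 -0.98 -3.028
vertex -0.521 -1.156 -3.854
endloop
endfacet
facet normal 0.698 -0.324 0.639
outer loop
vertex -0.521 -1.156 -3.854
vertex -1.935 -2.936 -3.213
vertex -1.261 -3.113 -4.039
endloop
endfacet
facet normal 0.698 -0.324 0.639
outer loop
vertex -1.195 -0.98 -3.028
vertex -1.935 -2.936 -3.213
vertex -0.521 -1.156 -3.854
endloop
endfacet

endsolid


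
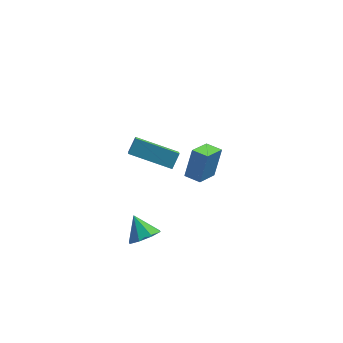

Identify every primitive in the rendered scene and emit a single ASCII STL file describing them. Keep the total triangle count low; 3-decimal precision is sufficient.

solid 
facet normal 0.418 -0.605 -0.678
outer loop
vertex -0.888 -3.878 -3.868
vertex -1.644 -3.919 -4.297
vertex -0.946 -3.401 -4.329
endloop
endfacet
facet normal 0.555 0.612 0.564
outer loop
vertex -0.888 -3.878 -3.868
vertex -0.946 -3.401 -4.329
vertex -2.196 -3.121 -3.403
endloop
endfacet
facet normal 0.418 -0.606 -0.677
outer loop
vertex -0.946 -3.401 -4.329
vertex -1.644 -3.919 -4.297
vertex -1.412 -3.228 -4.772
endloop
endfacet
facet normal 0.276 0.957 0.083
outer loop
vertex -0.946 -3.401 -4.329
vertex -1.412 -3.228 -4.772
vertex -2.196 -3.121 -3.403
endloop
endfacet
facet normal 0.417 -0.606 -0.677
outer loop
vertex -1.412 -3.228 -4.772
vertex -1.644 -3.919 -4.297
vertex -2.015 -3.46 -4.936
endloop
endfacet
facet normal -0.291 0.926 -0.239
outer loop
vertex -1.412 -3.228 -4.772
vertex -2.015 -3.46 -4.936
vertex -2.196 -3.121 -3.403
endloop
endfacet
facet normal 0.418 -0.605 -0.677
outer loop
vertex -2.015 -3.46 -4.936
vertex -1.644 -3.919 -4.297
vertex -2.4 -3.961 -4.726
endloop
endfacet
facet normal -0.816 0.537 -0.215
outer loop
vertex -2.015 -3.46 -4.936
vertex -2.4 -3.961 -4.726
vertex -2.196 -3.121 -3.403
endloop
endfacet
facet normal 0.418 -0.604 -0.678
outer loop
vertex -2.4 -3.961 -4.726
vertex -1.644 -3.919 -4.297
vertex -2.342 -4.438 -4.265
endloop
endfacet
facet normal -0.990 0.017 0.142
outer loop
vertex -2.4 -3.961 -4.726
vertex -2.342 -4.438 -4.265
vertex -2.196 -3.121 -3.403
endloop
endfacet
facet normal 0.419 -0.605 -0.677
outer loop
vertex -2.342 -4.438 -4.265
vertex -1.644 -3.919 -4.297
vertex -1.876 -4.611 -3.822
endloop
endfacet
facet normal -0.712 -0.328 0.621
outer loop
vertex -2.342 -4.438 -4.265
vertex -1.876 -4.611 -3.822
vertex -2.196 -3.121 -3.403
endloop
endfacet
facet normal 0.417 -0.605 -0.678
outer loop
vertex -1.876 -4.611 -3.822
vertex -1.644 -3.919 -4.297
vertex -1.273 -4.379 -3.658
endloop
endfacet
facet normal -0.143 -0.296 0.944
outer loop
vertex -1.876 -4.611 -3.822
vertex -1.273 -4.379 -3.658
vertex -2.196 -3.121 -3.403
endloop
endfacet
facet normal 0.418 -0.605 -0.678
outer loop
vertex -1.273 -4.379 -3.658
vertex -1.644 -3.919 -4.297
vertex -0.888 -3.878 -3.868
endloop
endfacet
facet normal 0.381 0.093 0.920
outer loop
vertex -1.273 -4.379 -3.658
vertex -0.888 -3.878 -3.868
vertex -2.196 -3.121 -3.403
endloop
endfacet
facet normal -0.930 0.219 0.296
outer loop
vertex -2.025 -3.277 3.073
vertex -2.061 -2.588 2.45
vertex -2.347 -3.835 2.474
endloop
endfacet
facet normal 0.038 -0.741 0.670
outer loop
vertex -0.319 -4.312 1.83
vertex -2.025 -3.277 3.073
vertex -2.347 -3.835 2.474
endloop
endfacet
facet normal -0.930 0.219 0.294
outer loop
vertex -2.347 -3.835 2.474
vertex -2.061 -2.588 2.45
vertex -2.382 -3.146 1.851
endloop
endfacet
facet normal -0.366 -0.634 -0.681
outer loop
vertex -2.382 -3.146 1.851
vertex -0.319 -4.312 1.83
vertex -2.347 -3.835 2.474
endloop
endfacet
facet normal 0.365 0.635 0.681
outer loop
vertex -2.025 -3.277 3.073
vertex -0.033 -3.065 1.806
vertex -2.061 -2.588 2.45
endloop
endfacet
facet normal 0.038 -0.741 0.670
outer loop
vertex 0.002 -3.754 2.429
vertex -2.025 -3.277 3.073
vertex -0.319 -4.312 1.83
endloop
endfacet
facet normal 0.366 0.634 0.681
outer loop
vertex 0.002 -3.754 2.429
vertex -0.033 -3.065 1.806
vertex -2.025 -3.277 3.073
endloop
endfacet
facet normal -0.038 0.741 -0.670
outer loop
vertex -2.061 -2.588 2.45
vertex -0.033 -3.065 1.806
vertex -2.382 -3.146 1.851
endloop
endfacet
facet normal -0.366 -0.635 -0.681
outer loop
vertex -0.355 -3.623 1.207
vertex -0.319 -4.312 1.83
vertex -2.382 -3.146 1.851
endloop
endfacet
facet normal -0.038 0.741 -0.670
outer loop
vertex -2.382 -3.146 1.851
vertex -0.033 -3.065 1.806
vertex -0.355 -3.623 1.207
endloop
endfacet
facet normal 0.930 -0.218 -0.295
outer loop
vertex -0.355 -3.623 1.207
vertex 0.002 -3.754 2.429
vertex -0.319 -4.312 1.83
endloop
endfacet
facet normal 0.930 -0.220 -0.295
outer loop
vertex -0.033 -3.065 1.806
vertex 0.002 -3.754 2.429
vertex -0.355 -3.623 1.207
endloop
endfacet
facet normal -0.485 -0.760 0.432
outer loop
vertex 1.323 -0.35 -1.529
vertex 0.561 0.129 -1.541
vertex 0.96 -0.964 -3.017
endloop
endfacet
facet normal 0.846 -0.533 0.013
outer loop
vertex 1.659 0.131 -3.639
vertex 1.323 -0.35 -1.529
vertex 0.96 -0.964 -3.017
endloop
endfacet
facet normal -0.485 -0.760 0.432
outer loop
vertex 0.96 -0.964 -3.017
vertex 0.561 0.129 -1.541
vertex 0.199 -0.485 -3.029
endloop
endfacet
facet normal -0.220 -0.372 -0.902
outer loop
vertex 0.199 -0.485 -3.029
vertex 1.659 0.131 -3.639
vertex 0.96 -0.964 -3.017
endloop
endfacet
facet normal 0.220 0.372 0.902
outer loop
vertex 1.323 -0.35 -1.529
vertex 1.26 1.224 -2.163
vertex 0.561 0.129 -1.541
endloop
endfacet
facet normal 0.847 -0.532 0.014
outer loop
vertex 2.021 0.745 -2.151
vertex 1.323 -0.35 -1.529
vertex 1.659 0.131 -3.639
endloop
endfacet
facet normal 0.220 0.372 0.902
outer loop
vertex 2.021 0.745 -2.151
vertex 1.26 1.224 -2.163
vertex 1.323 -0.35 -1.529
endloop
endfacet
facet normal -0.846 0.532 -0.014
outer loop
vertex 0.561 0.129 -1.541
vertex 1.26 1.224 -2.163
vertex 0.199 -0.485 -3.029
endloop
endfacet
facet normal -0.220 -0.372 -0.902
outer loop
vertex 0.897 0.61 -3.651
vertex 1.659 0.131 -3.639
vertex 0.199 -0.485 -3.029
endloop
endfacet
facet normal -0.847 0.532 -0.013
outer loop
vertex 0.199 -0.485 -3.029
vertex 1.26 1.224 -2.163
vertex 0.897 0.61 -3.651
endloop
endfacet
facet normal 0.485 0.761 -0.432
outer loop
vertex 0.897 0.61 -3.651
vertex 2.021 0.745 -2.151
vertex 1.659 0.131 -3.639
endloop
endfacet
facet normal 0.485 0.760 -0.432
outer loop
vertex 1.26 1.224 -2.163
vertex 2.021 0.745 -2.151
vertex 0.897 0.61 -3.651
endloop
endfacet

endsolid


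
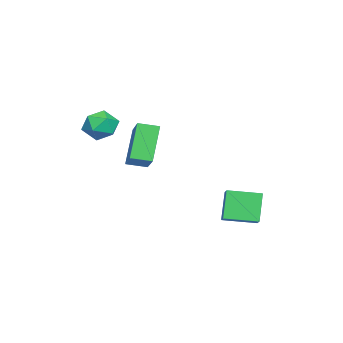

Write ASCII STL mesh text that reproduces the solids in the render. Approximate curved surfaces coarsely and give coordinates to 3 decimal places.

solid 
facet normal -0.829 -0.323 -0.457
outer loop
vertex -4.458 0.872 -1.763
vertex -4.922 2.329 -1.953
vertex -3.727 0.927 -3.129
endloop
endfacet
facet normal 0.301 -0.946 0.123
outer loop
vertex -2.998 1.211 -2.727
vertex -4.458 0.872 -1.763
vertex -3.727 0.927 -3.129
endloop
endfacet
facet normal -0.829 -0.324 -0.456
outer loop
vertex -3.727 0.927 -3.129
vertex -4.922 2.329 -1.953
vertex -4.191 2.383 -3.319
endloop
endfacet
facet normal 0.472 0.035 -0.881
outer loop
vertex -4.191 2.383 -3.319
vertex -2.998 1.211 -2.727
vertex -3.727 0.927 -3.129
endloop
endfacet
facet normal -0.472 -0.035 0.881
outer loop
vertex -4.458 0.872 -1.763
vertex -4.193 2.613 -1.551
vertex -4.922 2.329 -1.953
endloop
endfacet
facet normal 0.301 -0.945 0.124
outer loop
vertex -3.729 1.157 -1.361
vertex -4.458 0.872 -1.763
vertex -2.998 1.211 -2.727
endloop
endfacet
facet normal -0.472 -0.035 0.881
outer loop
vertex -3.729 1.157 -1.361
vertex -4.193 2.613 -1.551
vertex -4.458 0.872 -1.763
endloop
endfacet
facet normal -0.300 0.946 -0.123
outer loop
vertex -4.922 2.329 -1.953
vertex -4.193 2.613 -1.551
vertex -4.191 2.383 -3.319
endloop
endfacet
facet normal 0.472 0.035 -0.881
outer loop
vertex -3.462 2.668 -2.917
vertex -2.998 1.211 -2.727
vertex -4.191 2.383 -3.319
endloop
endfacet
facet normal -0.302 0.945 -0.123
outer loop
vertex -4.191 2.383 -3.319
vertex -4.193 2.613 -1.551
vertex -3.462 2.668 -2.917
endloop
endfacet
facet normal 0.829 0.323 0.456
outer loop
vertex -3.462 2.668 -2.917
vertex -3.729 1.157 -1.361
vertex -2.998 1.211 -2.727
endloop
endfacet
facet normal 0.829 0.324 0.457
outer loop
vertex -4.193 2.613 -1.551
vertex -3.729 1.157 -1.361
vertex -3.462 2.668 -2.917
endloop
endfacet
facet normal -0.785 -0.378 -0.491
outer loop
vertex -5.062 -3.453 1.289
vertex -5.377 -2.545 1.094
vertex -4.007 -3.449 -0.399
endloop
endfacet
facet normal 0.321 -0.926 0.198
outer loop
vertex -2.563 -2.755 0.506
vertex -5.062 -3.453 1.289
vertex -4.007 -3.449 -0.399
endloop
endfacet
facet normal -0.785 -0.377 -0.492
outer loop
vertex -4.007 -3.449 -0.399
vertex -5.377 -2.545 1.094
vertex -4.322 -2.541 -0.593
endloop
endfacet
facet normal 0.530 0.003 -0.848
outer loop
vertex -4.322 -2.541 -0.593
vertex -2.563 -2.755 0.506
vertex -4.007 -3.449 -0.399
endloop
endfacet
facet normal -0.530 -0.002 0.848
outer loop
vertex -5.062 -3.453 1.289
vertex -3.933 -1.851 1.999
vertex -5.377 -2.545 1.094
endloop
endfacet
facet normal 0.321 -0.926 0.198
outer loop
vertex -3.618 -2.759 2.193
vertex -5.062 -3.453 1.289
vertex -2.563 -2.755 0.506
endloop
endfacet
facet normal -0.530 -0.003 0.848
outer loop
vertex -3.618 -2.759 2.193
vertex -3.933 -1.851 1.999
vertex -5.062 -3.453 1.289
endloop
endfacet
facet normal -0.321 0.926 -0.198
outer loop
vertex -5.377 -2.545 1.094
vertex -3.933 -1.851 1.999
vertex -4.322 -2.541 -0.593
endloop
endfacet
facet normal 0.530 0.002 -0.848
outer loop
vertex -2.878 -1.847 0.311
vertex -2.563 -2.755 0.506
vertex -4.322 -2.541 -0.593
endloop
endfacet
facet normal -0.321 0.926 -0.198
outer loop
vertex -4.322 -2.541 -0.593
vertex -3.933 -1.851 1.999
vertex -2.878 -1.847 0.311
endloop
endfacet
facet normal 0.785 0.378 0.492
outer loop
vertex -2.878 -1.847 0.311
vertex -3.618 -2.759 2.193
vertex -2.563 -2.755 0.506
endloop
endfacet
facet normal 0.785 0.377 0.491
outer loop
vertex -3.933 -1.851 1.999
vertex -3.618 -2.759 2.193
vertex -2.878 -1.847 0.311
endloop
endfacet
facet normal -0.775 0.606 -0.179
outer loop
vertex -1.835 -3.241 2.054
vertex -2.278 -3.62 2.689
vertex -1.782 -2.935 2.858
endloop
endfacet
facet normal -0.159 0.926 -0.342
outer loop
vertex -1.835 -3.241 2.054
vertex -1.782 -2.935 2.858
vertex -1.073 -2.993 2.371
endloop
endfacet
facet normal 0.174 0.528 -0.831
outer loop
vertex -1.835 -3.241 2.054
vertex -1.073 -2.993 2.371
vertex -1.131 -3.714 1.901
endloop
endfacet
facet normal -0.236 -0.037 -0.971
outer loop
vertex -1.835 -3.241 2.054
vertex -1.131 -3.714 1.901
vertex -1.876 -4.101 2.097
endloop
endfacet
facet normal -0.823 0.011 -0.568
outer loop
vertex -1.835 -3.241 2.054
vertex -1.876 -4.101 2.097
vertex -2.278 -3.62 2.689
endloop
endfacet
facet normal 0.246 0.938 0.246
outer loop
vertex -1.073 -2.993 2.371
vertex -1.782 -2.935 2.858
vertex -1.044 -3.219 3.203
endloop
endfacet
facet normal -0.752 0.419 0.510
outer loop
vertex -1.782 -2.935 2.858
vertex -2.278 -3.62 2.689
vertex -1.789 -3.606 3.399
endloop
endfacet
facet normal -0.829 -0.546 -0.119
outer loop
vertex -2.278 -3.62 2.689
vertex -1.876 -4.101 2.097
vertex -1.847 -4.327 2.929
endloop
endfacet
facet normal 0.121 -0.624 -0.772
outer loop
vertex -1.876 -4.101 2.097
vertex -1.131 -3.714 1.901
vertex -1.138 -4.385 2.442
endloop
endfacet
facet normal 0.785 0.293 -0.546
outer loop
vertex -1.131 -3.714 1.901
vertex -1.073 -2.993 2.371
vertex -0.642 -3.7 2.611
endloop
endfacet
facet normal 0.236 0.037 0.971
outer loop
vertex -1.085 -4.079 3.246
vertex -1.044 -3.219 3.203
vertex -1.789 -3.606 3.399
endloop
endfacet
facet normal -0.174 -0.528 0.831
outer loop
vertex -1.085 -4.079 3.246
vertex -1.789 -3.606 3.399
vertex -1.847 -4.327 2.929
endloop
endfacet
facet normal 0.159 -0.926 0.342
outer loop
vertex -1.085 -4.079 3.246
vertex -1.847 -4.327 2.929
vertex -1.138 -4.385 2.442
endloop
endfacet
facet normal 0.775 -0.606 0.179
outer loop
vertex -1.085 -4.079 3.246
vertex -1.138 -4.385 2.442
vertex -0.642 -3.7 2.611
endloop
endfacet
facet normal 0.823 -0.011 0.568
outer loop
vertex -1.085 -4.079 3.246
vertex -0.642 -3.7 2.611
vertex -1.044 -3.219 3.203
endloop
endfacet
facet normal -0.121 0.624 0.772
outer loop
vertex -1.789 -3.606 3.399
vertex -1.044 -3.219 3.203
vertex -1.782 -2.935 2.858
endloop
endfacet
facet normal -0.785 -0.293 0.546
outer loop
vertex -1.847 -4.327 2.929
vertex -1.789 -3.606 3.399
vertex -2.278 -3.62 2.689
endloop
endfacet
facet normal -0.246 -0.938 -0.246
outer loop
vertex -1.138 -4.385 2.442
vertex -1.847 -4.327 2.929
vertex -1.876 -4.101 2.097
endloop
endfacet
facet normal 0.752 -0.419 -0.510
outer loop
vertex -0.642 -3.7 2.611
vertex -1.138 -4.385 2.442
vertex -1.131 -3.714 1.901
endloop
endfacet
facet normal 0.829 0.546 0.119
outer loop
vertex -1.044 -3.219 3.203
vertex -0.642 -3.7 2.611
vertex -1.073 -2.993 2.371
endloop
endfacet

endsolid


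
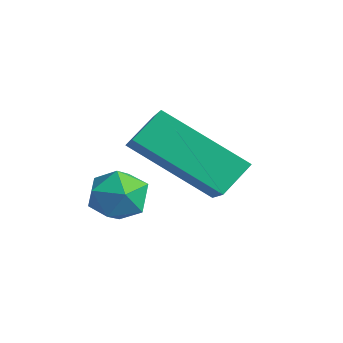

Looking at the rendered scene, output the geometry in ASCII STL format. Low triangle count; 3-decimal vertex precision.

solid 
facet normal -0.630 0.144 0.763
outer loop
vertex -3.071 -0.846 -0.201
vertex -3.227 -1.479 -0.21
vertex -2.732 -1.271 0.159
endloop
endfacet
facet normal -0.084 0.604 0.792
outer loop
vertex -3.071 -0.846 -0.201
vertex -2.732 -1.271 0.159
vertex -2.422 -0.799 -0.168
endloop
endfacet
facet normal -0.080 0.980 0.184
outer loop
vertex -3.071 -0.846 -0.201
vertex -2.422 -0.799 -0.168
vertex -2.726 -0.717 -0.738
endloop
endfacet
facet normal -0.622 0.751 -0.219
outer loop
vertex -3.071 -0.846 -0.201
vertex -2.726 -0.717 -0.738
vertex -3.224 -1.137 -0.764
endloop
endfacet
facet normal -0.962 0.235 0.140
outer loop
vertex -3.071 -0.846 -0.201
vertex -3.224 -1.137 -0.764
vertex -3.227 -1.479 -0.21
endloop
endfacet
facet normal 0.520 0.228 0.823
outer loop
vertex -2.422 -0.799 -0.168
vertex -2.732 -1.271 0.159
vertex -2.176 -1.403 -0.156
endloop
endfacet
facet normal -0.361 -0.517 0.776
outer loop
vertex -2.732 -1.271 0.159
vertex -3.227 -1.479 -0.21
vertex -2.674 -1.823 -0.182
endloop
endfacet
facet normal -0.899 -0.371 -0.234
outer loop
vertex -3.227 -1.479 -0.21
vertex -3.224 -1.137 -0.764
vertex -2.978 -1.741 -0.752
endloop
endfacet
facet normal -0.350 0.465 -0.813
outer loop
vertex -3.224 -1.137 -0.764
vertex -2.726 -0.717 -0.738
vertex -2.668 -1.269 -1.079
endloop
endfacet
facet normal 0.527 0.834 -0.161
outer loop
vertex -2.726 -0.717 -0.738
vertex -2.422 -0.799 -0.168
vertex -2.173 -1.061 -0.71
endloop
endfacet
facet normal 0.622 -0.751 0.219
outer loop
vertex -2.329 -1.694 -0.719
vertex -2.176 -1.403 -0.156
vertex -2.674 -1.823 -0.182
endloop
endfacet
facet normal 0.080 -0.980 -0.184
outer loop
vertex -2.329 -1.694 -0.719
vertex -2.674 -1.823 -0.182
vertex -2.978 -1.741 -0.752
endloop
endfacet
facet normal 0.084 -0.604 -0.792
outer loop
vertex -2.329 -1.694 -0.719
vertex -2.978 -1.741 -0.752
vertex -2.668 -1.269 -1.079
endloop
endfacet
facet normal 0.630 -0.144 -0.763
outer loop
vertex -2.329 -1.694 -0.719
vertex -2.668 -1.269 -1.079
vertex -2.173 -1.061 -0.71
endloop
endfacet
facet normal 0.962 -0.235 -0.140
outer loop
vertex -2.329 -1.694 -0.719
vertex -2.173 -1.061 -0.71
vertex -2.176 -1.403 -0.156
endloop
endfacet
facet normal 0.350 -0.465 0.813
outer loop
vertex -2.674 -1.823 -0.182
vertex -2.176 -1.403 -0.156
vertex -2.732 -1.271 0.159
endloop
endfacet
facet normal -0.527 -0.834 0.161
outer loop
vertex -2.978 -1.741 -0.752
vertex -2.674 -1.823 -0.182
vertex -3.227 -1.479 -0.21
endloop
endfacet
facet normal -0.520 -0.228 -0.823
outer loop
vertex -2.668 -1.269 -1.079
vertex -2.978 -1.741 -0.752
vertex -3.224 -1.137 -0.764
endloop
endfacet
facet normal 0.361 0.517 -0.776
outer loop
vertex -2.173 -1.061 -0.71
vertex -2.668 -1.269 -1.079
vertex -2.726 -0.717 -0.738
endloop
endfacet
facet normal 0.899 0.371 0.234
outer loop
vertex -2.176 -1.403 -0.156
vertex -2.173 -1.061 -0.71
vertex -2.422 -0.799 -0.168
endloop
endfacet
facet normal -0.613 -0.563 0.554
outer loop
vertex -1.975 -0.778 1.916
vertex -3.14 -0.286 1.128
vertex -1.879 -1.414 1.376
endloop
endfacet
facet normal 0.782 -0.330 0.528
outer loop
vertex -0.66 -0.294 0.272
vertex -1.975 -0.778 1.916
vertex -1.879 -1.414 1.376
endloop
endfacet
facet normal -0.613 -0.563 0.555
outer loop
vertex -1.879 -1.414 1.376
vertex -3.14 -0.286 1.128
vertex -3.044 -0.923 0.588
endloop
endfacet
facet normal 0.115 -0.758 -0.642
outer loop
vertex -3.044 -0.923 0.588
vertex -0.66 -0.294 0.272
vertex -1.879 -1.414 1.376
endloop
endfacet
facet normal -0.114 0.758 0.642
outer loop
vertex -1.975 -0.778 1.916
vertex -1.921 0.834 0.024
vertex -3.14 -0.286 1.128
endloop
endfacet
facet normal 0.782 -0.330 0.528
outer loop
vertex -0.756 0.343 0.812
vertex -1.975 -0.778 1.916
vertex -0.66 -0.294 0.272
endloop
endfacet
facet normal -0.115 0.758 0.642
outer loop
vertex -0.756 0.343 0.812
vertex -1.921 0.834 0.024
vertex -1.975 -0.778 1.916
endloop
endfacet
facet normal -0.782 0.330 -0.529
outer loop
vertex -3.14 -0.286 1.128
vertex -1.921 0.834 0.024
vertex -3.044 -0.923 0.588
endloop
endfacet
facet normal 0.115 -0.758 -0.643
outer loop
vertex -1.825 0.198 -0.516
vertex -0.66 -0.294 0.272
vertex -3.044 -0.923 0.588
endloop
endfacet
facet normal -0.782 0.330 -0.528
outer loop
vertex -3.044 -0.923 0.588
vertex -1.921 0.834 0.024
vertex -1.825 0.198 -0.516
endloop
endfacet
facet normal 0.613 0.563 -0.555
outer loop
vertex -1.825 0.198 -0.516
vertex -0.756 0.343 0.812
vertex -0.66 -0.294 0.272
endloop
endfacet
facet normal 0.613 0.563 -0.555
outer loop
vertex -1.921 0.834 0.024
vertex -0.756 0.343 0.812
vertex -1.825 0.198 -0.516
endloop
endfacet

endsolid
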